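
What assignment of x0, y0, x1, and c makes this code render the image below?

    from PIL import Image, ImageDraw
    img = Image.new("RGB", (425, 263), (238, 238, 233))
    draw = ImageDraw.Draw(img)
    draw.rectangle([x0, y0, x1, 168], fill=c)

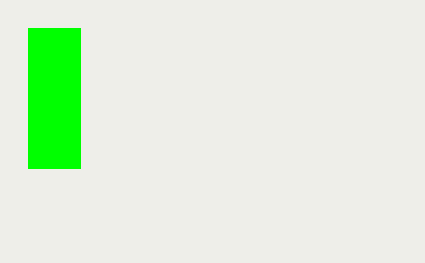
x0 = 28; y0 = 28; x1 = 80; c = 'lime'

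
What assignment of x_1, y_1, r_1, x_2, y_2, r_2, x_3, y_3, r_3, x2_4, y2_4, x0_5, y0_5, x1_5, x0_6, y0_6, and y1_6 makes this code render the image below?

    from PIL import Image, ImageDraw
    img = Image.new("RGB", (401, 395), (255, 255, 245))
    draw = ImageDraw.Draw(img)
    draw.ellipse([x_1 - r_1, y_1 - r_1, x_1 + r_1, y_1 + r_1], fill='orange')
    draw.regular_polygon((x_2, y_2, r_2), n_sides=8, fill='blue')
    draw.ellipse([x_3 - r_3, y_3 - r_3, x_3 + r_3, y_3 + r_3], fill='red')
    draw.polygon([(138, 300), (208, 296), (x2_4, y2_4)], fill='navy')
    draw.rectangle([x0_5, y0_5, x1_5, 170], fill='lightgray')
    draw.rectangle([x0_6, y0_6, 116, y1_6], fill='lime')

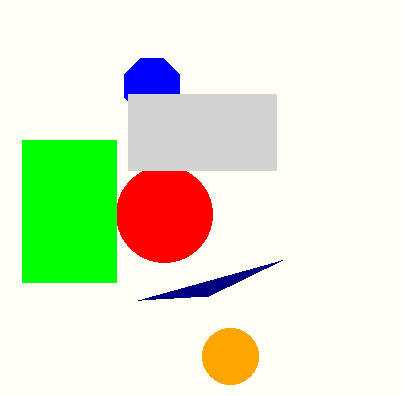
x_1 = 230
y_1 = 356
r_1 = 28
x_2 = 152
y_2 = 86
r_2 = 30
x_3 = 164
y_3 = 214
r_3 = 48
x2_4 = 282
y2_4 = 260
x0_5 = 128
y0_5 = 94
x1_5 = 276
x0_6 = 22
y0_6 = 140
y1_6 = 282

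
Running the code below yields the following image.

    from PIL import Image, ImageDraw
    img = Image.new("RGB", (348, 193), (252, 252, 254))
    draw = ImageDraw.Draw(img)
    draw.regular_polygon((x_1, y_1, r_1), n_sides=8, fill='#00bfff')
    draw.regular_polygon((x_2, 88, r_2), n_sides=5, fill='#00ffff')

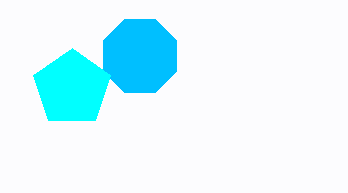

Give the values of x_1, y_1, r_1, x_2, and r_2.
x_1 = 140; y_1 = 56; r_1 = 40; x_2 = 72; r_2 = 40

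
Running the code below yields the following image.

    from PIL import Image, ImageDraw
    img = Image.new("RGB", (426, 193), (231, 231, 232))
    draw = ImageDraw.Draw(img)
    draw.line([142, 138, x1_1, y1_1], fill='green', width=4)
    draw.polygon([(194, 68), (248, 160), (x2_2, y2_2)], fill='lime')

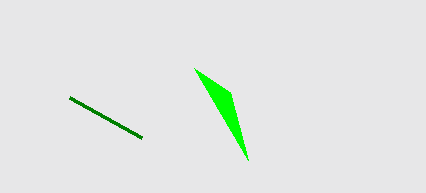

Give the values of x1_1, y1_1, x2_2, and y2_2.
x1_1 = 70
y1_1 = 98
x2_2 = 230
y2_2 = 92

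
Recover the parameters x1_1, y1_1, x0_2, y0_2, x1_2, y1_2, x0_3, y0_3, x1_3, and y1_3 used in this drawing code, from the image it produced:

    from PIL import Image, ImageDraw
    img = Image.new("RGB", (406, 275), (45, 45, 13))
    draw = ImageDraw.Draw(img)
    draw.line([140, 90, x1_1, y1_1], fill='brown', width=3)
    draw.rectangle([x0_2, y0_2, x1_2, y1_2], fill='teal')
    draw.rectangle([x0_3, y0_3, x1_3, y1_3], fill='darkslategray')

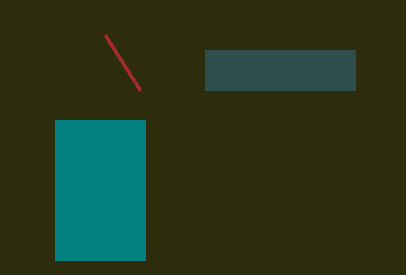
x1_1 = 105
y1_1 = 35
x0_2 = 55
y0_2 = 120
x1_2 = 145
y1_2 = 260
x0_3 = 205
y0_3 = 50
x1_3 = 355
y1_3 = 90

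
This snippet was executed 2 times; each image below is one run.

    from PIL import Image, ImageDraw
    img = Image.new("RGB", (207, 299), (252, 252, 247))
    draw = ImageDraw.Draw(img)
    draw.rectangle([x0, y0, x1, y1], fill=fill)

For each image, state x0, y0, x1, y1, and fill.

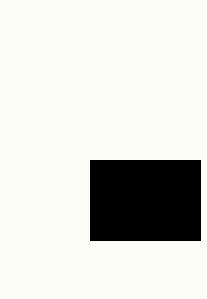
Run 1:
x0 = 90
y0 = 160
x1 = 200
y1 = 240
fill = 'black'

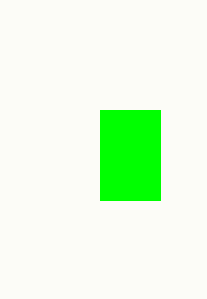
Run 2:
x0 = 100, y0 = 110, x1 = 160, y1 = 200, fill = 'lime'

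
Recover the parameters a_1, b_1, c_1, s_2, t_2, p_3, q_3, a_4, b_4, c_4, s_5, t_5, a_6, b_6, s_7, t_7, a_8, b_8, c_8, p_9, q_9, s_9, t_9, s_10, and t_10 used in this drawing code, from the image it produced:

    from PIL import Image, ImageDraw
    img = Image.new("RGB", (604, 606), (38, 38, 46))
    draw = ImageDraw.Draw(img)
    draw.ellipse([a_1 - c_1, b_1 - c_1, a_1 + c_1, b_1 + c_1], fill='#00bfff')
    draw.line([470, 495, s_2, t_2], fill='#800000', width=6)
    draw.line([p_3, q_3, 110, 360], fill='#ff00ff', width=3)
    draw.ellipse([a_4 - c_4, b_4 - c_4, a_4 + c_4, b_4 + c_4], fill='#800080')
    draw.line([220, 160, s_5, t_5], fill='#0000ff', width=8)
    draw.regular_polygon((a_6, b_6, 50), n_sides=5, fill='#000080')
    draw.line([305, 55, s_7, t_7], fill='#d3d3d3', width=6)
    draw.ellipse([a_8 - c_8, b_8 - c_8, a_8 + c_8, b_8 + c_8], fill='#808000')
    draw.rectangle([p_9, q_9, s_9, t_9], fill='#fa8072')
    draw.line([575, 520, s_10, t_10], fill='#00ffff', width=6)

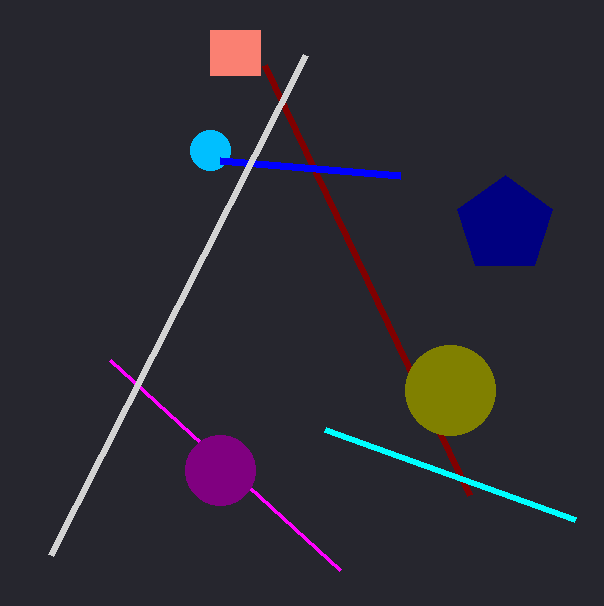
a_1 = 210; b_1 = 150; c_1 = 20; s_2 = 265; t_2 = 65; p_3 = 340; q_3 = 570; a_4 = 220; b_4 = 470; c_4 = 35; s_5 = 400; t_5 = 175; a_6 = 505; b_6 = 225; s_7 = 50; t_7 = 555; a_8 = 450; b_8 = 390; c_8 = 45; p_9 = 210; q_9 = 30; s_9 = 260; t_9 = 75; s_10 = 325; t_10 = 430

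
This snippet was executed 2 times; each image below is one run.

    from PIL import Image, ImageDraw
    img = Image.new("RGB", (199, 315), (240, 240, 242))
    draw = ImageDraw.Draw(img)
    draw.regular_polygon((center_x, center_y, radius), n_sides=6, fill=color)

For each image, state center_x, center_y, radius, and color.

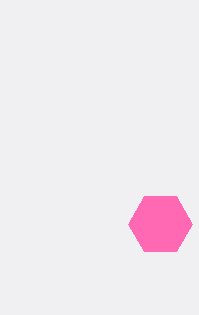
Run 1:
center_x = 160, center_y = 224, radius = 32, color = 'hotpink'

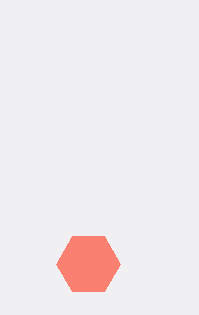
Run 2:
center_x = 88
center_y = 264
radius = 32
color = 'salmon'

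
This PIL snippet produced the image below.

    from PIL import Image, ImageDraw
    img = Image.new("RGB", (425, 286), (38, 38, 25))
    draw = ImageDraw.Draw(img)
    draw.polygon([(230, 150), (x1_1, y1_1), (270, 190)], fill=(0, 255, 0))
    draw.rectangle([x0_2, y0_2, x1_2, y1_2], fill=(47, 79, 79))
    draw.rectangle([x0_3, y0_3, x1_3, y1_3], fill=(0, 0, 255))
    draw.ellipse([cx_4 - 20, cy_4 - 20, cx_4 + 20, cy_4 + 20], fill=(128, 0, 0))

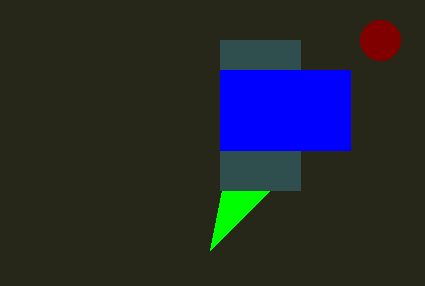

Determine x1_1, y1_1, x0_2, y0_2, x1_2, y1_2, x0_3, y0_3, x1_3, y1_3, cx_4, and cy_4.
x1_1 = 210; y1_1 = 250; x0_2 = 220; y0_2 = 40; x1_2 = 300; y1_2 = 190; x0_3 = 220; y0_3 = 70; x1_3 = 350; y1_3 = 150; cx_4 = 380; cy_4 = 40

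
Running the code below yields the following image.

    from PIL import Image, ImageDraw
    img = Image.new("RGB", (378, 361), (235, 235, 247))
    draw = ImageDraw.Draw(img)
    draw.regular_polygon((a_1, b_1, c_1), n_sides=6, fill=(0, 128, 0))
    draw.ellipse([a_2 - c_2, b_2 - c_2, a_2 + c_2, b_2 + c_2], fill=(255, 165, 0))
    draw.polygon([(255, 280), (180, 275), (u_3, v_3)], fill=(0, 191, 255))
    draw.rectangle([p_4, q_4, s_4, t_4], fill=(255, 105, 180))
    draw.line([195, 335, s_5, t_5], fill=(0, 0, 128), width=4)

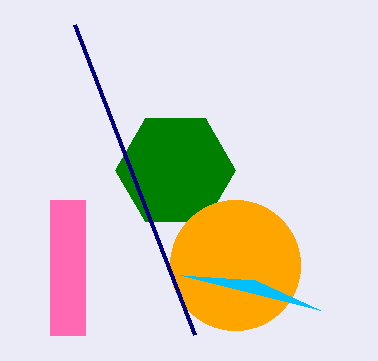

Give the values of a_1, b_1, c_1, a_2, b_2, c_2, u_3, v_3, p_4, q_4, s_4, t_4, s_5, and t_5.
a_1 = 175
b_1 = 170
c_1 = 60
a_2 = 235
b_2 = 265
c_2 = 65
u_3 = 320
v_3 = 310
p_4 = 50
q_4 = 200
s_4 = 85
t_4 = 335
s_5 = 75
t_5 = 25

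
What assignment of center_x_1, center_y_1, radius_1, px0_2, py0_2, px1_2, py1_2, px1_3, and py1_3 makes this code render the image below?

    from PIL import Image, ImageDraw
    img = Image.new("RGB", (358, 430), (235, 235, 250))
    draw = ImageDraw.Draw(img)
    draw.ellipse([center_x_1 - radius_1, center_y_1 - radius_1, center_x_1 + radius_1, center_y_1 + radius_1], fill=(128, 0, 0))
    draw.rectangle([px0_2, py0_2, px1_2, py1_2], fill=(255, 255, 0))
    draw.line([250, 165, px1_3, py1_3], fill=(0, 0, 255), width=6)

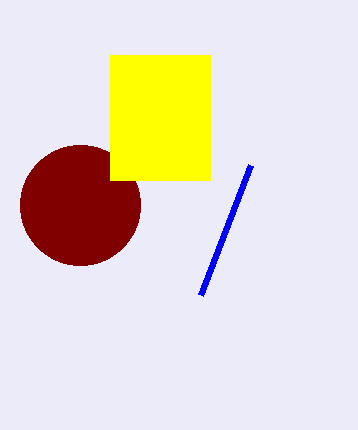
center_x_1 = 80; center_y_1 = 205; radius_1 = 60; px0_2 = 110; py0_2 = 55; px1_2 = 210; py1_2 = 180; px1_3 = 200; py1_3 = 295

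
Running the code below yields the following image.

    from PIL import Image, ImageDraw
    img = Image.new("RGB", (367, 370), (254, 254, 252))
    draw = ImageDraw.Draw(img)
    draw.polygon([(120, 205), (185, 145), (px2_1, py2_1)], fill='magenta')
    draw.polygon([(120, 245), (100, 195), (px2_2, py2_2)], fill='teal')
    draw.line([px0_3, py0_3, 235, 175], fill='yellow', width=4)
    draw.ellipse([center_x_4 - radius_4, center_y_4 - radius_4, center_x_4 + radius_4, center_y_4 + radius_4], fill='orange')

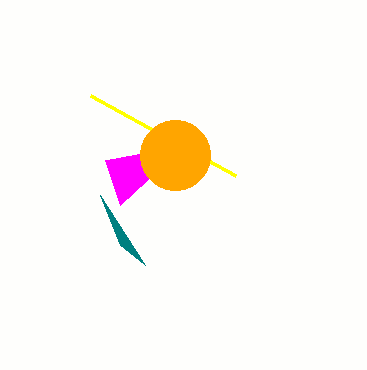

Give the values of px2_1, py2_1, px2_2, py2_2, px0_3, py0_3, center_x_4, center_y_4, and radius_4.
px2_1 = 105
py2_1 = 160
px2_2 = 145
py2_2 = 265
px0_3 = 90
py0_3 = 95
center_x_4 = 175
center_y_4 = 155
radius_4 = 35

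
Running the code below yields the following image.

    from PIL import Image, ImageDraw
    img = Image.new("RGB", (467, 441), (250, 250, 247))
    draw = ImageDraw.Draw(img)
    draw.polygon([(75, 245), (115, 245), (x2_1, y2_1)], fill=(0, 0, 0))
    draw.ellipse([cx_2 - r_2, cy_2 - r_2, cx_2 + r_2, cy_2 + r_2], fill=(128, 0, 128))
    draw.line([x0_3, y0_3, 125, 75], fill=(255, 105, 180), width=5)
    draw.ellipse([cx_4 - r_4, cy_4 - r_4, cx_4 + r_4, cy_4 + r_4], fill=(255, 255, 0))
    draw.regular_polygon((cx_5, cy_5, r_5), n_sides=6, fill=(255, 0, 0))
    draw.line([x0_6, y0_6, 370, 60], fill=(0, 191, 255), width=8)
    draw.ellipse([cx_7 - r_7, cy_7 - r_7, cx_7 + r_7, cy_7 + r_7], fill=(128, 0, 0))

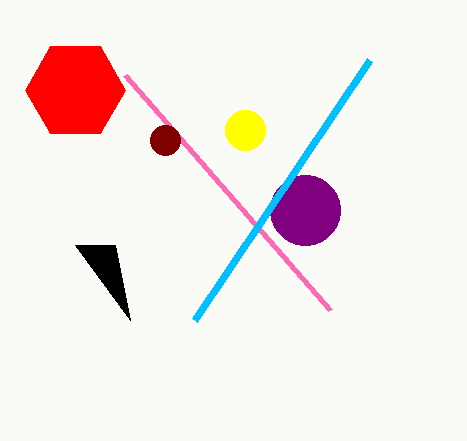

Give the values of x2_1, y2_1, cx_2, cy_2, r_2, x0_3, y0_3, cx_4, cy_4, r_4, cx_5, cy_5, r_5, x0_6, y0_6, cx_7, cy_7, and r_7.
x2_1 = 130, y2_1 = 320, cx_2 = 305, cy_2 = 210, r_2 = 35, x0_3 = 330, y0_3 = 310, cx_4 = 245, cy_4 = 130, r_4 = 20, cx_5 = 75, cy_5 = 90, r_5 = 50, x0_6 = 195, y0_6 = 320, cx_7 = 165, cy_7 = 140, r_7 = 15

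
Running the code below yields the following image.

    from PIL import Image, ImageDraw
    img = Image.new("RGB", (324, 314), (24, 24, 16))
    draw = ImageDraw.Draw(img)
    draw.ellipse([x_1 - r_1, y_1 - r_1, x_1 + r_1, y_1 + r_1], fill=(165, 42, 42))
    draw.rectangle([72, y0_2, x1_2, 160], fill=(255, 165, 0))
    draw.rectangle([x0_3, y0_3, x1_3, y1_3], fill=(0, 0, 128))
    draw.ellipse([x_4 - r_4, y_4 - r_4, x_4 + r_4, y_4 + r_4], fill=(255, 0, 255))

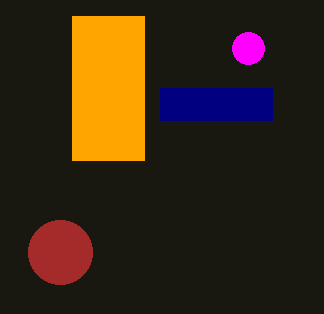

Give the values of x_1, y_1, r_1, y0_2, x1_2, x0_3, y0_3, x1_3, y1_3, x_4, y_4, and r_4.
x_1 = 60
y_1 = 252
r_1 = 32
y0_2 = 16
x1_2 = 144
x0_3 = 160
y0_3 = 88
x1_3 = 272
y1_3 = 120
x_4 = 248
y_4 = 48
r_4 = 16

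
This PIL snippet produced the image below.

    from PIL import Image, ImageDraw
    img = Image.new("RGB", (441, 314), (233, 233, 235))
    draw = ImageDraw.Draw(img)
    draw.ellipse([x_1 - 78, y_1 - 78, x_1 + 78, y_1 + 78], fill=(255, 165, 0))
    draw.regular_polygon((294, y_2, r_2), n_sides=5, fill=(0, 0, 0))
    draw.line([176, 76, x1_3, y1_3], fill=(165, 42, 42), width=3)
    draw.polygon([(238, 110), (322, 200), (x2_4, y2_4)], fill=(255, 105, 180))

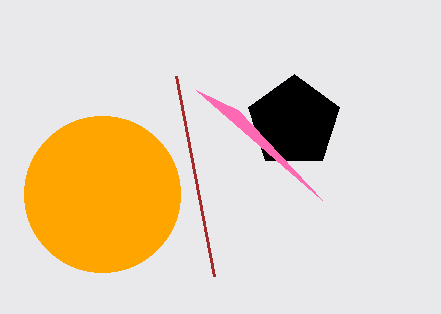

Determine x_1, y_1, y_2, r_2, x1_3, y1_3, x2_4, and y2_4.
x_1 = 102; y_1 = 194; y_2 = 122; r_2 = 48; x1_3 = 214; y1_3 = 276; x2_4 = 196; y2_4 = 90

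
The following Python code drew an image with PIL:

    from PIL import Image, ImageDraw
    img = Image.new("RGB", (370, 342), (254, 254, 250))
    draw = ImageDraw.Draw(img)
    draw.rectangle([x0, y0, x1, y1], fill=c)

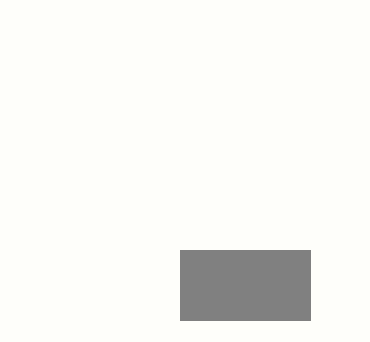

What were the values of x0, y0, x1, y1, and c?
x0 = 180; y0 = 250; x1 = 310; y1 = 320; c = 'gray'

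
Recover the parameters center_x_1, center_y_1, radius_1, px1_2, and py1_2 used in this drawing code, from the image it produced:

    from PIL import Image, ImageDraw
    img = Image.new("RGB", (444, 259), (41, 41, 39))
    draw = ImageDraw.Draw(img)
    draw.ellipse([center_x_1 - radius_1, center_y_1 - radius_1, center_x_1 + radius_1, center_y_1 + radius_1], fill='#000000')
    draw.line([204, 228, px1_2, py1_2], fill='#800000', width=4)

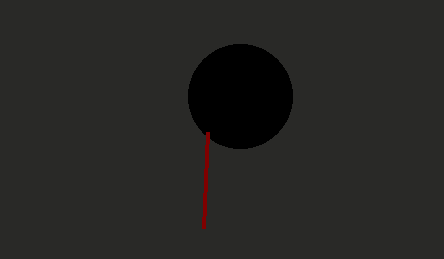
center_x_1 = 240; center_y_1 = 96; radius_1 = 52; px1_2 = 208; py1_2 = 132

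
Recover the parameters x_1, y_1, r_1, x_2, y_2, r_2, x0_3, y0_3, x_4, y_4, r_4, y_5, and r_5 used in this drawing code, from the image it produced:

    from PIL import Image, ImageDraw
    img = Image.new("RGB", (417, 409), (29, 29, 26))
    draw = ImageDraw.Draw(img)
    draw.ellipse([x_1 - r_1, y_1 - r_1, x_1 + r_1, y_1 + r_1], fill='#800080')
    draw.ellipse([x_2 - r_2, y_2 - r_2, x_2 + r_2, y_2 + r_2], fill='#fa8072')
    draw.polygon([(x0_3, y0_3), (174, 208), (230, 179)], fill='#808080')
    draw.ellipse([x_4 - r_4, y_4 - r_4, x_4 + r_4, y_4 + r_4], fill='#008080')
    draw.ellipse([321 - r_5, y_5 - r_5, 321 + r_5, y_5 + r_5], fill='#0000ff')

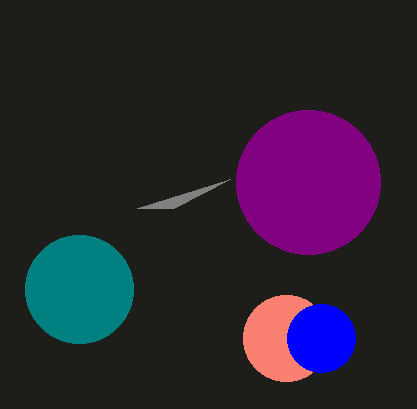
x_1 = 308, y_1 = 182, r_1 = 72, x_2 = 286, y_2 = 338, r_2 = 43, x0_3 = 137, y0_3 = 208, x_4 = 79, y_4 = 289, r_4 = 54, y_5 = 338, r_5 = 34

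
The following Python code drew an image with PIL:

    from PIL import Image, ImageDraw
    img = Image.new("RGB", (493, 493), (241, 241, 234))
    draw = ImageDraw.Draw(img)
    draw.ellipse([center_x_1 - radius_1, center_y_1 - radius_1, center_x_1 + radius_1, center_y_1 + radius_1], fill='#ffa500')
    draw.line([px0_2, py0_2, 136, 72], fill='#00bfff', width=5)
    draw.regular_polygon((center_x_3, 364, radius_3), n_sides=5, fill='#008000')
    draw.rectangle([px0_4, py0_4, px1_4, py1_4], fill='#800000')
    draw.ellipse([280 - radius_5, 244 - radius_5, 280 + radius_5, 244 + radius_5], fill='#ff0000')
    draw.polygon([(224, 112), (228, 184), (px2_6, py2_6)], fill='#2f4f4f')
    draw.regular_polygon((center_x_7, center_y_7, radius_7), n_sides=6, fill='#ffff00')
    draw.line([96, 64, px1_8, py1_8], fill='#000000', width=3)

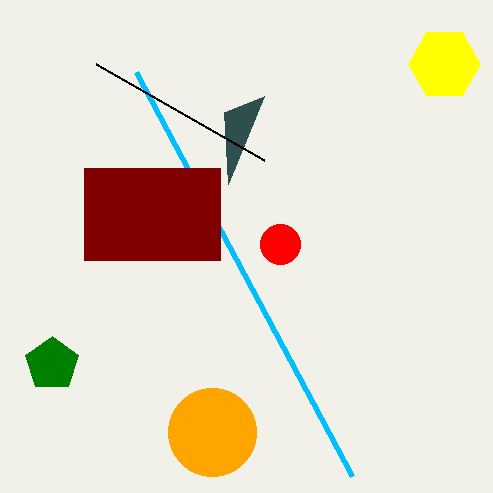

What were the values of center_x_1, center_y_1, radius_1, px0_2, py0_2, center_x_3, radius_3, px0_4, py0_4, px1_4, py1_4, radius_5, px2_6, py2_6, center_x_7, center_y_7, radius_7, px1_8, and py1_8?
center_x_1 = 212
center_y_1 = 432
radius_1 = 44
px0_2 = 352
py0_2 = 476
center_x_3 = 52
radius_3 = 28
px0_4 = 84
py0_4 = 168
px1_4 = 220
py1_4 = 260
radius_5 = 20
px2_6 = 264
py2_6 = 96
center_x_7 = 444
center_y_7 = 64
radius_7 = 36
px1_8 = 264
py1_8 = 160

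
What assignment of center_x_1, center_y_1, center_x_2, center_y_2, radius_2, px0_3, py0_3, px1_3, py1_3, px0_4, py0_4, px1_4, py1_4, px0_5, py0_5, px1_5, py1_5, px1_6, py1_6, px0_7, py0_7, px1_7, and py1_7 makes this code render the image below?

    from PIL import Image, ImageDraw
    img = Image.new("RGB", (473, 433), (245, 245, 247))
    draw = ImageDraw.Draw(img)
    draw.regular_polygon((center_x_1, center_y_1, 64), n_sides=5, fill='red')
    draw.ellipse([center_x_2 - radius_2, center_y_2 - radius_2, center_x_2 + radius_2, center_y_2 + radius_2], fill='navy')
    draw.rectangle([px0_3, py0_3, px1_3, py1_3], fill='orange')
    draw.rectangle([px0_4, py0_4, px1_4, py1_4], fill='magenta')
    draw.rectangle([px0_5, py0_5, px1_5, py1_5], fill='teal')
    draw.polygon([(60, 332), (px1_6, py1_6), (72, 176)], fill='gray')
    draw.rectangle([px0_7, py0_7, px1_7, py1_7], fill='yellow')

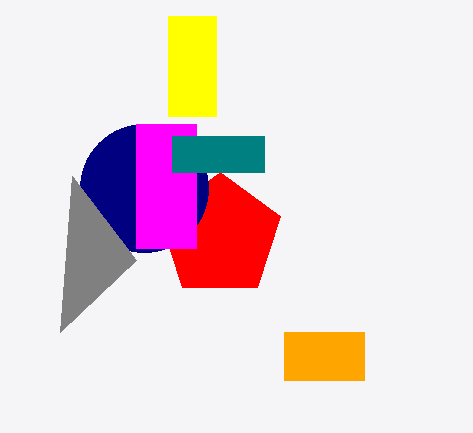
center_x_1 = 220, center_y_1 = 236, center_x_2 = 144, center_y_2 = 188, radius_2 = 64, px0_3 = 284, py0_3 = 332, px1_3 = 364, py1_3 = 380, px0_4 = 136, py0_4 = 124, px1_4 = 196, py1_4 = 248, px0_5 = 172, py0_5 = 136, px1_5 = 264, py1_5 = 172, px1_6 = 136, py1_6 = 260, px0_7 = 168, py0_7 = 16, px1_7 = 216, py1_7 = 116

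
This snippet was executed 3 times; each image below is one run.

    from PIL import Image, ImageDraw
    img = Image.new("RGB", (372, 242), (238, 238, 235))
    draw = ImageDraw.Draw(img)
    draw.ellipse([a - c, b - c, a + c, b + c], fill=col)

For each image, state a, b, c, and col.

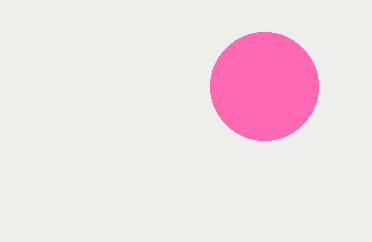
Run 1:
a = 264; b = 86; c = 54; col = 'hotpink'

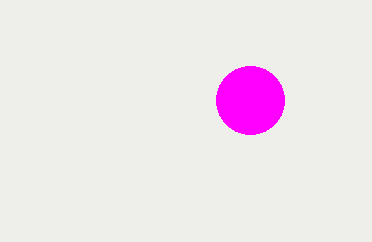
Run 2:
a = 250
b = 100
c = 34
col = 'magenta'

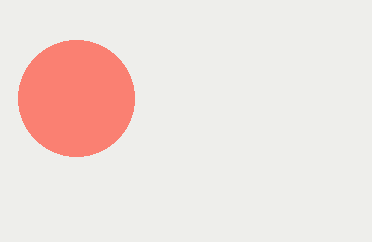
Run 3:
a = 76; b = 98; c = 58; col = 'salmon'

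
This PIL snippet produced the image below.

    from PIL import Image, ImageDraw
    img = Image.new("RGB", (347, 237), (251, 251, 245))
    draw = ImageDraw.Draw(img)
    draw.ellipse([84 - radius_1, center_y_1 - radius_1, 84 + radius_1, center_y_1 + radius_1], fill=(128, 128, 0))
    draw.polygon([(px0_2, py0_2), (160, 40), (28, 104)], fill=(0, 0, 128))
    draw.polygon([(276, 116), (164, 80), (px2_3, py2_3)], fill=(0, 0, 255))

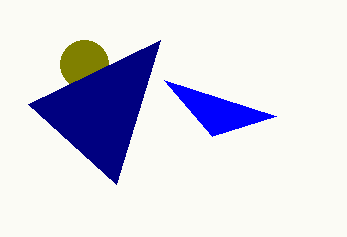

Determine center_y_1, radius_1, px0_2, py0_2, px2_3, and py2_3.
center_y_1 = 64; radius_1 = 24; px0_2 = 116; py0_2 = 184; px2_3 = 212; py2_3 = 136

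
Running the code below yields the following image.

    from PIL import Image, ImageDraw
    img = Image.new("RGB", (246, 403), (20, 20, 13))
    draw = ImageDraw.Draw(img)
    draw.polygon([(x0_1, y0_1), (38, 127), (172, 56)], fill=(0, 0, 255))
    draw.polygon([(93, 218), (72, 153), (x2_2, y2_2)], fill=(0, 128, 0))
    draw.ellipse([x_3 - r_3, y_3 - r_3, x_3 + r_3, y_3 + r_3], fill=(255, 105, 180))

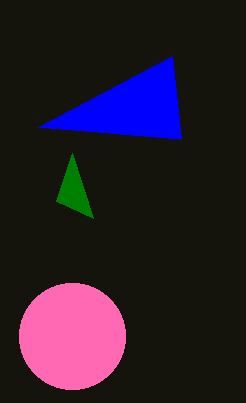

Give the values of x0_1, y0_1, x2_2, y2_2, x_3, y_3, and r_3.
x0_1 = 181, y0_1 = 139, x2_2 = 56, y2_2 = 201, x_3 = 72, y_3 = 336, r_3 = 53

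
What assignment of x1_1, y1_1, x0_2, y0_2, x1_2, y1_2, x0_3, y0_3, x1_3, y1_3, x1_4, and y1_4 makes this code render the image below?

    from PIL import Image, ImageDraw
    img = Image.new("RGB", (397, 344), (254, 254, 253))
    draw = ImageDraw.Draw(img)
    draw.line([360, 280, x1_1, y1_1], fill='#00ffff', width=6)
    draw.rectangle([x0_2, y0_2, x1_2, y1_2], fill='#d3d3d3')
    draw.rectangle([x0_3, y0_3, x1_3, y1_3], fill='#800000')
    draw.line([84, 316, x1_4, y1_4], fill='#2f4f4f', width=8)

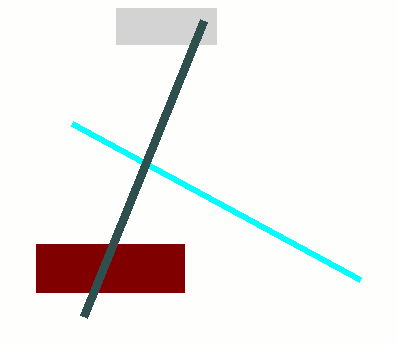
x1_1 = 72
y1_1 = 124
x0_2 = 116
y0_2 = 8
x1_2 = 216
y1_2 = 44
x0_3 = 36
y0_3 = 244
x1_3 = 184
y1_3 = 292
x1_4 = 204
y1_4 = 20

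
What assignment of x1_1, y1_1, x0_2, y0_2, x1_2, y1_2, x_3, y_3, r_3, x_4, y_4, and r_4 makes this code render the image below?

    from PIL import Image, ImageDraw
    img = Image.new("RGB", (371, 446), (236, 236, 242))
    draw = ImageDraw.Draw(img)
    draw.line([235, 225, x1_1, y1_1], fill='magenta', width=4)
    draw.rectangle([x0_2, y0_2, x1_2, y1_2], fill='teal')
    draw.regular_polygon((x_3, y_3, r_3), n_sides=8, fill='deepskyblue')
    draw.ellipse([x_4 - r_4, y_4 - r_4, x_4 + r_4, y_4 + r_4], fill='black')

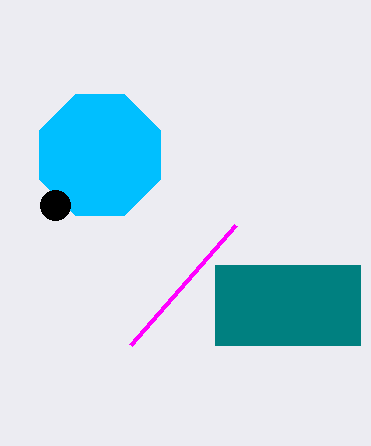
x1_1 = 130, y1_1 = 345, x0_2 = 215, y0_2 = 265, x1_2 = 360, y1_2 = 345, x_3 = 100, y_3 = 155, r_3 = 65, x_4 = 55, y_4 = 205, r_4 = 15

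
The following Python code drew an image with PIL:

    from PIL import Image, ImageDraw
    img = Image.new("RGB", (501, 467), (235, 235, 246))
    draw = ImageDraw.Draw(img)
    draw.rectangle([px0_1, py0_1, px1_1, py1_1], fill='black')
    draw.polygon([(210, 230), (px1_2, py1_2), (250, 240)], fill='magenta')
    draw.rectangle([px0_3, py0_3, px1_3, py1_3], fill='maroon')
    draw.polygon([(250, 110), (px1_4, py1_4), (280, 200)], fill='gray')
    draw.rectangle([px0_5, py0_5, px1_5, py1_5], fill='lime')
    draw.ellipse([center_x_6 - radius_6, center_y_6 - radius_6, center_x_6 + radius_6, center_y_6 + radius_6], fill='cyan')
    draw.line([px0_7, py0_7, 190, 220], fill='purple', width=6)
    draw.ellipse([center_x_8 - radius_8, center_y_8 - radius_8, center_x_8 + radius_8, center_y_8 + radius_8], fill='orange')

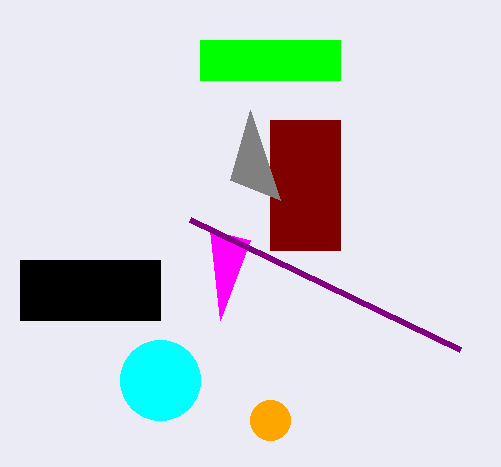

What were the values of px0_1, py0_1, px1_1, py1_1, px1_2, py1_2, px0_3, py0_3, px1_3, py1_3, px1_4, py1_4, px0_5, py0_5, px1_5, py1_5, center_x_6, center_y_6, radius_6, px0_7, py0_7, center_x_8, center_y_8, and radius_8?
px0_1 = 20, py0_1 = 260, px1_1 = 160, py1_1 = 320, px1_2 = 220, py1_2 = 320, px0_3 = 270, py0_3 = 120, px1_3 = 340, py1_3 = 250, px1_4 = 230, py1_4 = 180, px0_5 = 200, py0_5 = 40, px1_5 = 340, py1_5 = 80, center_x_6 = 160, center_y_6 = 380, radius_6 = 40, px0_7 = 460, py0_7 = 350, center_x_8 = 270, center_y_8 = 420, radius_8 = 20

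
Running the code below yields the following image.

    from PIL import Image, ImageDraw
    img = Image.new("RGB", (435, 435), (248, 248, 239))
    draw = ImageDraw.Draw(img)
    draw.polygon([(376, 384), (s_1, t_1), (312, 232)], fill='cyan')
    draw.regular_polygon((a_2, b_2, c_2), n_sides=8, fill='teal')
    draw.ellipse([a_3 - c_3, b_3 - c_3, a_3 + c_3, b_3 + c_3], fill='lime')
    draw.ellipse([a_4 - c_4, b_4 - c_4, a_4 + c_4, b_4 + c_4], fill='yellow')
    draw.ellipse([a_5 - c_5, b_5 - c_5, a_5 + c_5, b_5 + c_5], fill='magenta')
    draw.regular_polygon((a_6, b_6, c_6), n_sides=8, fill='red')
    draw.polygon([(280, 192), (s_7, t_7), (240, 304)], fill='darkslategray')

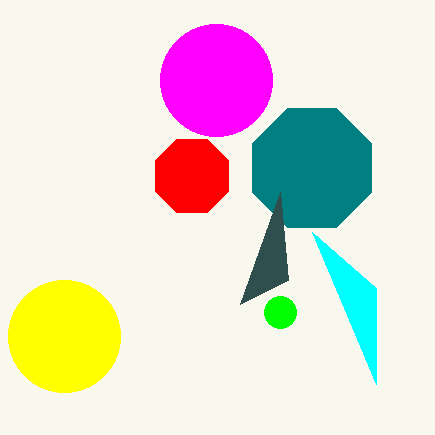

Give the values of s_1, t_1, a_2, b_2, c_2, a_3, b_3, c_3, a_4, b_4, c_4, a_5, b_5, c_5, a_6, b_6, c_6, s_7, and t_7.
s_1 = 376, t_1 = 288, a_2 = 312, b_2 = 168, c_2 = 64, a_3 = 280, b_3 = 312, c_3 = 16, a_4 = 64, b_4 = 336, c_4 = 56, a_5 = 216, b_5 = 80, c_5 = 56, a_6 = 192, b_6 = 176, c_6 = 40, s_7 = 288, t_7 = 280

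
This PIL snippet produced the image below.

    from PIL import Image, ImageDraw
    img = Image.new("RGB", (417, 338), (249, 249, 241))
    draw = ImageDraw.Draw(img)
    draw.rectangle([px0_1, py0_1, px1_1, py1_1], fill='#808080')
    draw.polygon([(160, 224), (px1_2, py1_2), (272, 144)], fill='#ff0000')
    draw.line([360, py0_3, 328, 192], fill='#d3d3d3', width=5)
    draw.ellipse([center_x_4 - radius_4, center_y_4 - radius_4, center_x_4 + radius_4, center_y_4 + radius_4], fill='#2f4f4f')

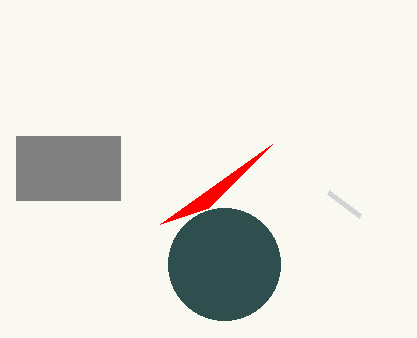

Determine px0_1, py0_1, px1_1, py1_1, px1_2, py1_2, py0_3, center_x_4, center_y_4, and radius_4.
px0_1 = 16
py0_1 = 136
px1_1 = 120
py1_1 = 200
px1_2 = 208
py1_2 = 208
py0_3 = 216
center_x_4 = 224
center_y_4 = 264
radius_4 = 56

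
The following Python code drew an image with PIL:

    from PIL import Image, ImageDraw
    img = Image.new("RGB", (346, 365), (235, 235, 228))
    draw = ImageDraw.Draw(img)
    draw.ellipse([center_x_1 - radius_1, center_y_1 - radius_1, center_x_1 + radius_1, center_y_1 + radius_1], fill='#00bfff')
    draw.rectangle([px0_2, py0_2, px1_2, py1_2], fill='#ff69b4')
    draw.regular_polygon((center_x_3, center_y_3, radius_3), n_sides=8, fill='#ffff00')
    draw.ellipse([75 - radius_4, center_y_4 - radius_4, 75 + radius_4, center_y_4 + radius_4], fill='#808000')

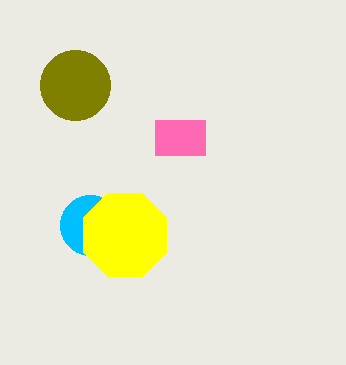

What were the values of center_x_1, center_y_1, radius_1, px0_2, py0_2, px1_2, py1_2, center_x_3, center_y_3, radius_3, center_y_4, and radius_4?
center_x_1 = 90
center_y_1 = 225
radius_1 = 30
px0_2 = 155
py0_2 = 120
px1_2 = 205
py1_2 = 155
center_x_3 = 125
center_y_3 = 235
radius_3 = 45
center_y_4 = 85
radius_4 = 35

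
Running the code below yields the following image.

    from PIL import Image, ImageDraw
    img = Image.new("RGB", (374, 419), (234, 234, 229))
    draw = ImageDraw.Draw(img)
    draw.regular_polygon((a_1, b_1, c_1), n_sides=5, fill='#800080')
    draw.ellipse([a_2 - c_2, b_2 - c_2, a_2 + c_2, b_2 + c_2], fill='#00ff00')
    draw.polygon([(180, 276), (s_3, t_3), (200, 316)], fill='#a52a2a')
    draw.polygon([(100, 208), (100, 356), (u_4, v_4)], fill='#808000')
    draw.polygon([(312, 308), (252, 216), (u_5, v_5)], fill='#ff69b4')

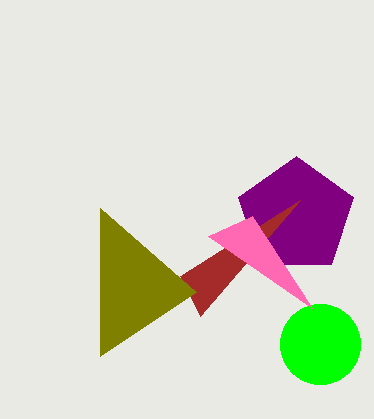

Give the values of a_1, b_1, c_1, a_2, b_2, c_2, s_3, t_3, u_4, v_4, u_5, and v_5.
a_1 = 296, b_1 = 216, c_1 = 60, a_2 = 320, b_2 = 344, c_2 = 40, s_3 = 300, t_3 = 200, u_4 = 196, v_4 = 292, u_5 = 208, v_5 = 236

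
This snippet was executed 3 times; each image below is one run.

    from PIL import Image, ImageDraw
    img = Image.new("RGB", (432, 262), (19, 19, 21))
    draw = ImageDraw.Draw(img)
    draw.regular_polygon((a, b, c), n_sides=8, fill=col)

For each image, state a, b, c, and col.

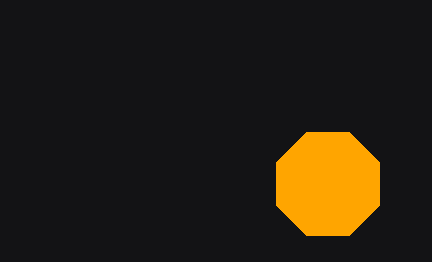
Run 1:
a = 328; b = 184; c = 56; col = 'orange'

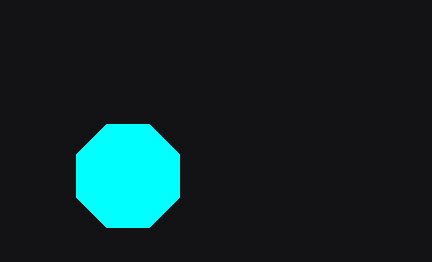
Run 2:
a = 128; b = 176; c = 56; col = 'cyan'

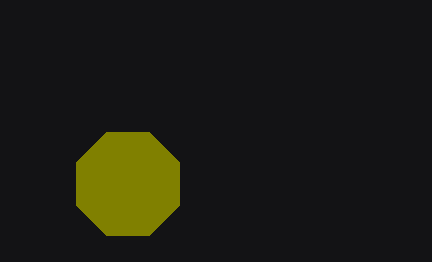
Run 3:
a = 128, b = 184, c = 56, col = 'olive'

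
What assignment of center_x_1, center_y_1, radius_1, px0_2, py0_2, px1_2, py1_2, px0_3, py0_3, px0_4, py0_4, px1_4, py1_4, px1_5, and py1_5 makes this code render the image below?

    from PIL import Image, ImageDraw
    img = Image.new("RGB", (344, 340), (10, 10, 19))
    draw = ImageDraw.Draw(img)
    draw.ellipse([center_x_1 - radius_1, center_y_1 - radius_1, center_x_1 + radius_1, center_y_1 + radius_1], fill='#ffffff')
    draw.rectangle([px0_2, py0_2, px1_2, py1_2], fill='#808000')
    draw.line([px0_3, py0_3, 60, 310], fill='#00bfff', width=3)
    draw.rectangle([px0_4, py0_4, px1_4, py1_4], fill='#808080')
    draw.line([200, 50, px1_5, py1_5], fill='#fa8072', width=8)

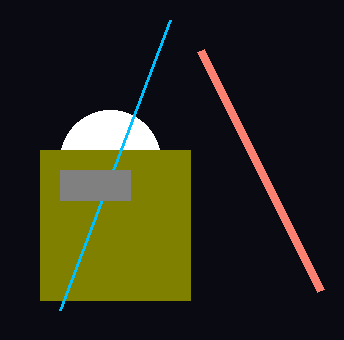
center_x_1 = 110
center_y_1 = 160
radius_1 = 50
px0_2 = 40
py0_2 = 150
px1_2 = 190
py1_2 = 300
px0_3 = 170
py0_3 = 20
px0_4 = 60
py0_4 = 170
px1_4 = 130
py1_4 = 200
px1_5 = 320
py1_5 = 290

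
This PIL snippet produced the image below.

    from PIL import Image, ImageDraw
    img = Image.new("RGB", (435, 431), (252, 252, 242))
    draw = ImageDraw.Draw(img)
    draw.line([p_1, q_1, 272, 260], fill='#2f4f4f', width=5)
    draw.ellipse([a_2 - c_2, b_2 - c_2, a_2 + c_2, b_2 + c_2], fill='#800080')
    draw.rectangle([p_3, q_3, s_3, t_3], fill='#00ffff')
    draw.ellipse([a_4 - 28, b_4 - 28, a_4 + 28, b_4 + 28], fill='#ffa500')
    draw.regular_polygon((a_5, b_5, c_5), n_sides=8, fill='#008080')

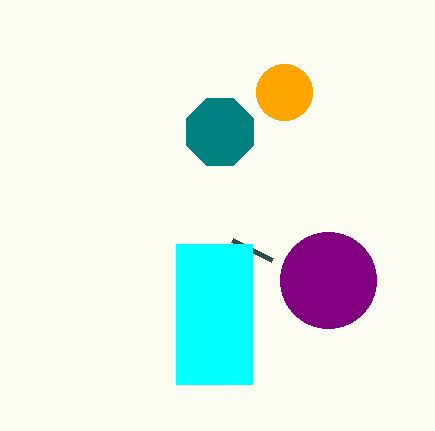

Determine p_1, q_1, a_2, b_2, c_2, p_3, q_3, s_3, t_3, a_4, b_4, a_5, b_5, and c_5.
p_1 = 232; q_1 = 240; a_2 = 328; b_2 = 280; c_2 = 48; p_3 = 176; q_3 = 244; s_3 = 252; t_3 = 384; a_4 = 284; b_4 = 92; a_5 = 220; b_5 = 132; c_5 = 36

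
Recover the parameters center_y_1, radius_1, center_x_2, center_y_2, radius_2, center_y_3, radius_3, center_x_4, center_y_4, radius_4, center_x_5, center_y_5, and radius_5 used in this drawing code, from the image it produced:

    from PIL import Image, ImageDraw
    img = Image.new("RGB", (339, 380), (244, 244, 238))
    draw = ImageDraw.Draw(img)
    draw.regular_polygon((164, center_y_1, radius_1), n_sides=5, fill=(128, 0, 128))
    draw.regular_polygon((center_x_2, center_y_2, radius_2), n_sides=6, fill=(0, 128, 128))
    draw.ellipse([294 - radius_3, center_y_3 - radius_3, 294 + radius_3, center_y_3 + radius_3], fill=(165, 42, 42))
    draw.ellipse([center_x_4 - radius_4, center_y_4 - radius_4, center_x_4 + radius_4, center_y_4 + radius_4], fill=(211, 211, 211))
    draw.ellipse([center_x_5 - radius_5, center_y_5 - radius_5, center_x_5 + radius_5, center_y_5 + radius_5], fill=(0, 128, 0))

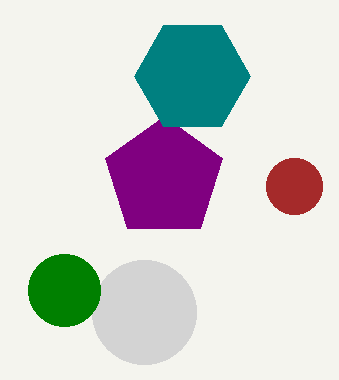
center_y_1 = 178
radius_1 = 62
center_x_2 = 192
center_y_2 = 76
radius_2 = 58
center_y_3 = 186
radius_3 = 28
center_x_4 = 144
center_y_4 = 312
radius_4 = 52
center_x_5 = 64
center_y_5 = 290
radius_5 = 36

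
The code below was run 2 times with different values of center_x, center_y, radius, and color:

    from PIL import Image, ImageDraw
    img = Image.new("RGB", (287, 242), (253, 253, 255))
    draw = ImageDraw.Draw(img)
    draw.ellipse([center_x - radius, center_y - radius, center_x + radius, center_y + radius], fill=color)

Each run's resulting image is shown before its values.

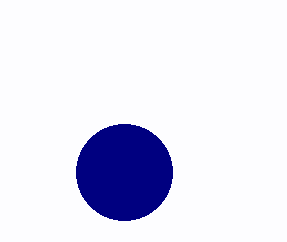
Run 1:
center_x = 124; center_y = 172; radius = 48; color = 'navy'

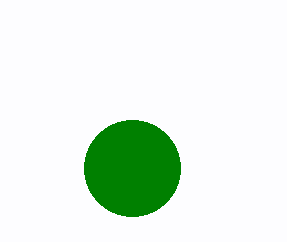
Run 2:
center_x = 132; center_y = 168; radius = 48; color = 'green'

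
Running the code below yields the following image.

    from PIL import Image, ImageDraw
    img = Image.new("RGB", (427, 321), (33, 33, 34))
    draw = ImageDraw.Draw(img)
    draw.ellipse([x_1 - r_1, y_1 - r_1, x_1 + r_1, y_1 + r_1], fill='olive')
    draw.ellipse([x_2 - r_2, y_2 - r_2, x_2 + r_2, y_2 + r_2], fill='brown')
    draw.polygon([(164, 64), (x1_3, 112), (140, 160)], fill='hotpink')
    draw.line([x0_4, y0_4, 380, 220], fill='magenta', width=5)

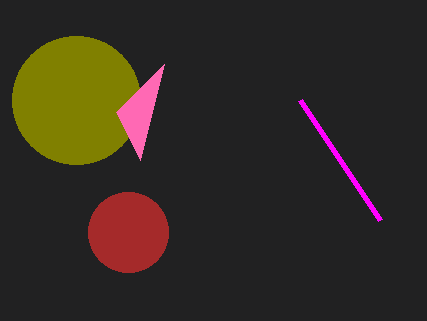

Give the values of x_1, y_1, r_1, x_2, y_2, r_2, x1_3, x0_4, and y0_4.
x_1 = 76; y_1 = 100; r_1 = 64; x_2 = 128; y_2 = 232; r_2 = 40; x1_3 = 116; x0_4 = 300; y0_4 = 100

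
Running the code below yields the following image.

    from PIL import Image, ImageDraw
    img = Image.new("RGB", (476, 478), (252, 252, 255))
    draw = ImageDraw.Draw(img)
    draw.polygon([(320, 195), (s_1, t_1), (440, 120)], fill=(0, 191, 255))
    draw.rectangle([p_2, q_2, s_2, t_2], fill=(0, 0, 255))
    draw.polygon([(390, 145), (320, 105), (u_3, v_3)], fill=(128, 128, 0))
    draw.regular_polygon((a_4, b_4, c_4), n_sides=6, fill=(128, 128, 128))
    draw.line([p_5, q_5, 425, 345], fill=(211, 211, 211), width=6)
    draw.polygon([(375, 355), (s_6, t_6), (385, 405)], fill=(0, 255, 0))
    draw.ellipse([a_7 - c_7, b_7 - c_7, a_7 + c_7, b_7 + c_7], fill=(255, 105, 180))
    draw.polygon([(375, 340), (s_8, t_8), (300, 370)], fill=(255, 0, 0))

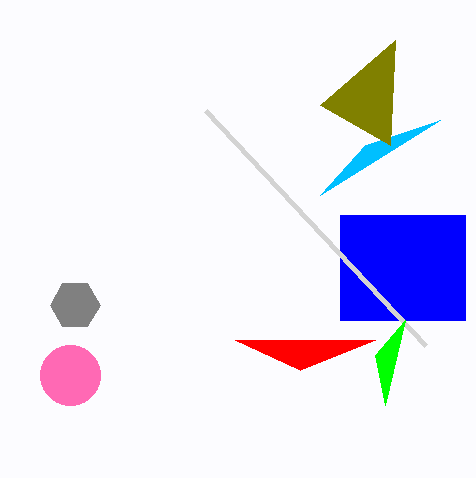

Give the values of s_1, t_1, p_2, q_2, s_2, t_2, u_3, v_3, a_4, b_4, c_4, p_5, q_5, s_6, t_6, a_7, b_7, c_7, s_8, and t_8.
s_1 = 365
t_1 = 145
p_2 = 340
q_2 = 215
s_2 = 465
t_2 = 320
u_3 = 395
v_3 = 40
a_4 = 75
b_4 = 305
c_4 = 25
p_5 = 205
q_5 = 110
s_6 = 405
t_6 = 320
a_7 = 70
b_7 = 375
c_7 = 30
s_8 = 235
t_8 = 340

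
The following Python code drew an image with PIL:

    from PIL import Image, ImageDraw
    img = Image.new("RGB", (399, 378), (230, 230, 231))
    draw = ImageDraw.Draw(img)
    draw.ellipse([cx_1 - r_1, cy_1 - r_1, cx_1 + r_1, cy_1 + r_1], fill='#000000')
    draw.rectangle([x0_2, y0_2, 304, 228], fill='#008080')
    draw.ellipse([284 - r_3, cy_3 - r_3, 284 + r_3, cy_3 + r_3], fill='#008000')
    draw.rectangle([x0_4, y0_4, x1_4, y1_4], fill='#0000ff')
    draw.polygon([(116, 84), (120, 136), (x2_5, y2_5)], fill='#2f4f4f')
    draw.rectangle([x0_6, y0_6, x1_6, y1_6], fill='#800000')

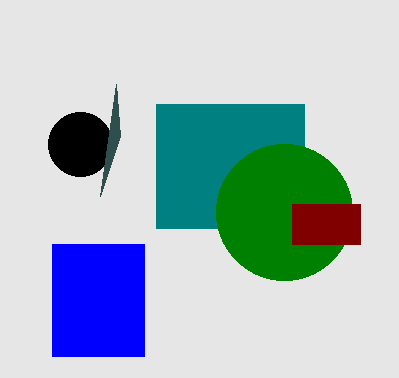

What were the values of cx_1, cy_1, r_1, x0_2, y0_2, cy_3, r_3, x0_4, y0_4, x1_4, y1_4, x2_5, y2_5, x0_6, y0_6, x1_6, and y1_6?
cx_1 = 80; cy_1 = 144; r_1 = 32; x0_2 = 156; y0_2 = 104; cy_3 = 212; r_3 = 68; x0_4 = 52; y0_4 = 244; x1_4 = 144; y1_4 = 356; x2_5 = 100; y2_5 = 196; x0_6 = 292; y0_6 = 204; x1_6 = 360; y1_6 = 244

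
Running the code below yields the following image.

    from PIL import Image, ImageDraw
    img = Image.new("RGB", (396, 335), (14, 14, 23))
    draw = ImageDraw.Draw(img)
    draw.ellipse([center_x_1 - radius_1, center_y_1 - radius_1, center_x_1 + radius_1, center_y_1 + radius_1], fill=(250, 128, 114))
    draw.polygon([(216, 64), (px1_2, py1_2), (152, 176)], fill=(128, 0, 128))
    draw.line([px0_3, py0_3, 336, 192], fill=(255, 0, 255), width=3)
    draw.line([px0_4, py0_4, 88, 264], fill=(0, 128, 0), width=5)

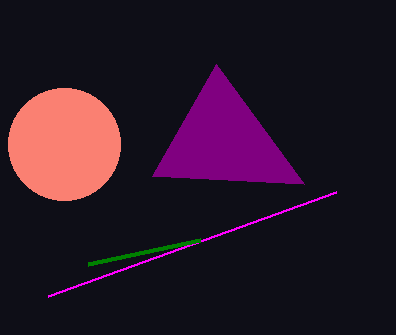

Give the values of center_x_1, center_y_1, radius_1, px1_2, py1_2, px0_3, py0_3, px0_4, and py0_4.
center_x_1 = 64, center_y_1 = 144, radius_1 = 56, px1_2 = 304, py1_2 = 184, px0_3 = 48, py0_3 = 296, px0_4 = 200, py0_4 = 240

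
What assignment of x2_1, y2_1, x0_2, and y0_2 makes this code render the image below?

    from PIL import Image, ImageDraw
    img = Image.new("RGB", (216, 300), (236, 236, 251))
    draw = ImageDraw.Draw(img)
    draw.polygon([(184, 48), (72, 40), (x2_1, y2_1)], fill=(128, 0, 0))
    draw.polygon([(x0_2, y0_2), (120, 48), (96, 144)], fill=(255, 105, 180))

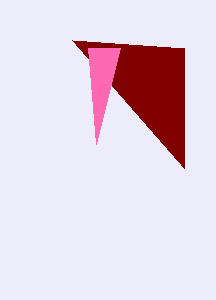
x2_1 = 184
y2_1 = 168
x0_2 = 88
y0_2 = 48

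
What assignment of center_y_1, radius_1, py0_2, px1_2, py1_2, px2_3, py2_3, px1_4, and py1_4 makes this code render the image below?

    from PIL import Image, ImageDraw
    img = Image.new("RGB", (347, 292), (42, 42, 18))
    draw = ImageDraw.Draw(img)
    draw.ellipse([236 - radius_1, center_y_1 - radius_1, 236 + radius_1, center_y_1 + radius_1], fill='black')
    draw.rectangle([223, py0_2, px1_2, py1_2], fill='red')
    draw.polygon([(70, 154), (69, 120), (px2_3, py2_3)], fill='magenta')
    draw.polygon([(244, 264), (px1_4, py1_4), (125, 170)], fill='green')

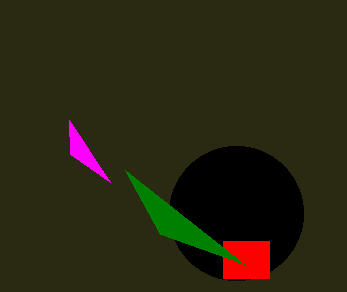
center_y_1 = 213
radius_1 = 67
py0_2 = 241
px1_2 = 269
py1_2 = 278
px2_3 = 110
py2_3 = 182
px1_4 = 160
py1_4 = 234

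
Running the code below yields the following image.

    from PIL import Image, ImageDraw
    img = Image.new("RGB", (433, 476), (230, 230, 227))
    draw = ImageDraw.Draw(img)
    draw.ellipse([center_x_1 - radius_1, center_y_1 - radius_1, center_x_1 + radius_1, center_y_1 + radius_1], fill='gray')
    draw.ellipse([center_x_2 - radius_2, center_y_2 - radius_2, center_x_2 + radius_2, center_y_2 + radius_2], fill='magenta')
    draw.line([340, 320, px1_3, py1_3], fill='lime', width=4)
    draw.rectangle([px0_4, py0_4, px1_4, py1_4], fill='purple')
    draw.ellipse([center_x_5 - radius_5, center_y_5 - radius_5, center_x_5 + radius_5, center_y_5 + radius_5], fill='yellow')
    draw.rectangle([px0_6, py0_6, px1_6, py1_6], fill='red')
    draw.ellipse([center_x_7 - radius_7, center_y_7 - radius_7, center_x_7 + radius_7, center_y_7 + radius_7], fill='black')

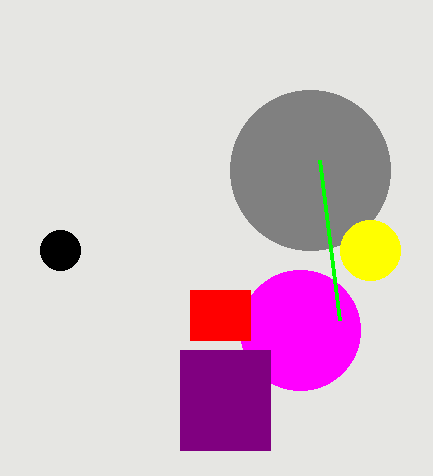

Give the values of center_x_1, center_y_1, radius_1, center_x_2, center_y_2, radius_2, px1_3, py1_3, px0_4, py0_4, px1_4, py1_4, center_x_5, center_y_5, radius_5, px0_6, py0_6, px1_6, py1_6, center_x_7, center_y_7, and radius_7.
center_x_1 = 310; center_y_1 = 170; radius_1 = 80; center_x_2 = 300; center_y_2 = 330; radius_2 = 60; px1_3 = 320; py1_3 = 160; px0_4 = 180; py0_4 = 350; px1_4 = 270; py1_4 = 450; center_x_5 = 370; center_y_5 = 250; radius_5 = 30; px0_6 = 190; py0_6 = 290; px1_6 = 250; py1_6 = 340; center_x_7 = 60; center_y_7 = 250; radius_7 = 20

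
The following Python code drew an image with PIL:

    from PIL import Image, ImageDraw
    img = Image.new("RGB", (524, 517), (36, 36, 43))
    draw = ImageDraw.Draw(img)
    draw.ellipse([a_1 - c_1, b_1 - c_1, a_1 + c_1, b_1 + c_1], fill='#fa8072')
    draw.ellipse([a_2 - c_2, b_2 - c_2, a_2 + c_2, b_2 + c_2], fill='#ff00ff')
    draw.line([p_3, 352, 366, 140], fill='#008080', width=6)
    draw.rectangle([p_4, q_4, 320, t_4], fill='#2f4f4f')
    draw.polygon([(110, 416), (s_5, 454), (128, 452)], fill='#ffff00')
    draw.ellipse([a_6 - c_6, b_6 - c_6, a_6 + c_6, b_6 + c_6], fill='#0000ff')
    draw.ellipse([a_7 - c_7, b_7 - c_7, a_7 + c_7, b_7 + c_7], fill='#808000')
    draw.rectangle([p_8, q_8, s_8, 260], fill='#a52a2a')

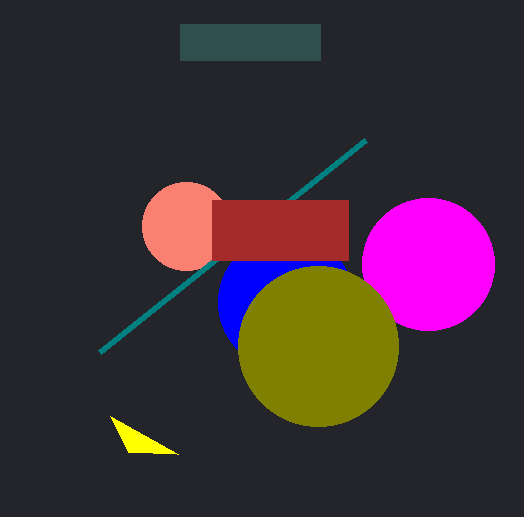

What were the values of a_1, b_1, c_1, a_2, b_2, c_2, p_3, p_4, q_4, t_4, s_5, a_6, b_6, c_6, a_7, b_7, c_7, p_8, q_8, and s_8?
a_1 = 186; b_1 = 226; c_1 = 44; a_2 = 428; b_2 = 264; c_2 = 66; p_3 = 100; p_4 = 180; q_4 = 24; t_4 = 60; s_5 = 178; a_6 = 286; b_6 = 302; c_6 = 68; a_7 = 318; b_7 = 346; c_7 = 80; p_8 = 212; q_8 = 200; s_8 = 348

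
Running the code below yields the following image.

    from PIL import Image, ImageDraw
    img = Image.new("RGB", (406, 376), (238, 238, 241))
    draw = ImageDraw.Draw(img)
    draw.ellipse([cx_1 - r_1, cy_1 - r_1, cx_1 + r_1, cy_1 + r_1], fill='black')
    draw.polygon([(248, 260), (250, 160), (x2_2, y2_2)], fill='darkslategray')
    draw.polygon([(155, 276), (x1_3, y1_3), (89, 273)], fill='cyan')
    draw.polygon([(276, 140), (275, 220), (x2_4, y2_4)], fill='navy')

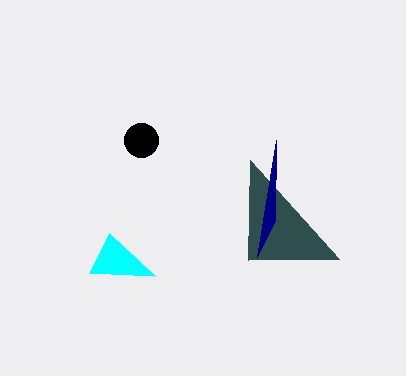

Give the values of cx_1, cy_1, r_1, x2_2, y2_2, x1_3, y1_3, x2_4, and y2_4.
cx_1 = 141
cy_1 = 140
r_1 = 17
x2_2 = 339
y2_2 = 259
x1_3 = 109
y1_3 = 233
x2_4 = 257
y2_4 = 257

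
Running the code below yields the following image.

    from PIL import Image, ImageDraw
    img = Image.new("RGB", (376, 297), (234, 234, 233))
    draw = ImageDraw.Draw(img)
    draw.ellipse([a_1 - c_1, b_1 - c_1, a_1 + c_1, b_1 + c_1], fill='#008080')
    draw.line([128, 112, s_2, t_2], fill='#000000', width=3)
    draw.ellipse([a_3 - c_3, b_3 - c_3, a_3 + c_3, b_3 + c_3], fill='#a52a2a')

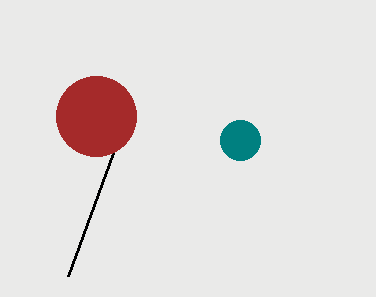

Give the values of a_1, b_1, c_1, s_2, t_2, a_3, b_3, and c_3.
a_1 = 240, b_1 = 140, c_1 = 20, s_2 = 68, t_2 = 276, a_3 = 96, b_3 = 116, c_3 = 40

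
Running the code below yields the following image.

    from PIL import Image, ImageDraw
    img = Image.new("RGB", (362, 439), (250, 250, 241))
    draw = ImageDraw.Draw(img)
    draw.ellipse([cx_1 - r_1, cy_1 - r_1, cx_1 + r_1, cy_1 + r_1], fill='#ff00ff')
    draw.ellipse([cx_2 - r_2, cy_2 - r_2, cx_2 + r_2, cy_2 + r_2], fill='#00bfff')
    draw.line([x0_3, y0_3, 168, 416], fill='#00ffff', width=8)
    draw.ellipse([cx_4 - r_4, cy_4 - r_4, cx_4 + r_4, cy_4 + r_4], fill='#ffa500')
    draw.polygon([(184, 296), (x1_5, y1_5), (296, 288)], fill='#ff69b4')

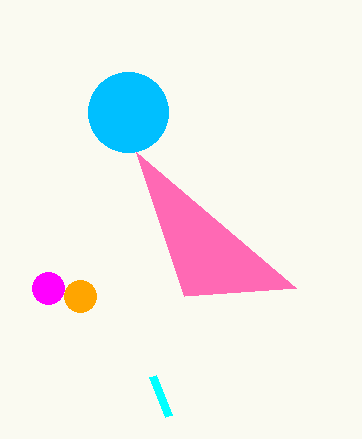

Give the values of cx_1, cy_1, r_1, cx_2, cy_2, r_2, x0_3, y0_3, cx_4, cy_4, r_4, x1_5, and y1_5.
cx_1 = 48; cy_1 = 288; r_1 = 16; cx_2 = 128; cy_2 = 112; r_2 = 40; x0_3 = 152; y0_3 = 376; cx_4 = 80; cy_4 = 296; r_4 = 16; x1_5 = 136; y1_5 = 152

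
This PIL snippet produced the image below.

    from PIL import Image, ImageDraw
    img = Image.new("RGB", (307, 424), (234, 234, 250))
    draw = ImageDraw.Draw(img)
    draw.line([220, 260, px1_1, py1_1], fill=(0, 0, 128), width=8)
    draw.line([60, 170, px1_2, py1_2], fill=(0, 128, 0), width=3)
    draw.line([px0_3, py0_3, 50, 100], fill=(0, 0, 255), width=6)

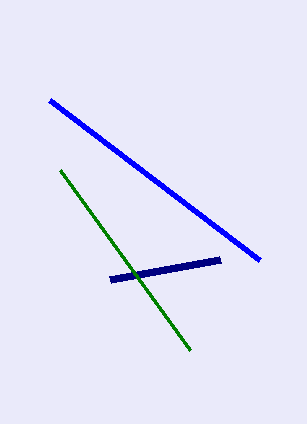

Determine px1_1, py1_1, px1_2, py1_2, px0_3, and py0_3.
px1_1 = 110
py1_1 = 280
px1_2 = 190
py1_2 = 350
px0_3 = 260
py0_3 = 260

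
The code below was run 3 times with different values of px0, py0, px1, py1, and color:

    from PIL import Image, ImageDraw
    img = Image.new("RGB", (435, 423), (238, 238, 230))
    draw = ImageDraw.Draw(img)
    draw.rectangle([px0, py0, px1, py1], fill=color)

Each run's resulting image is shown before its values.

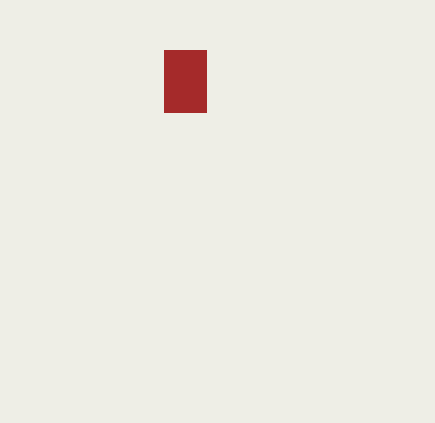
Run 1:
px0 = 164; py0 = 50; px1 = 206; py1 = 112; color = 'brown'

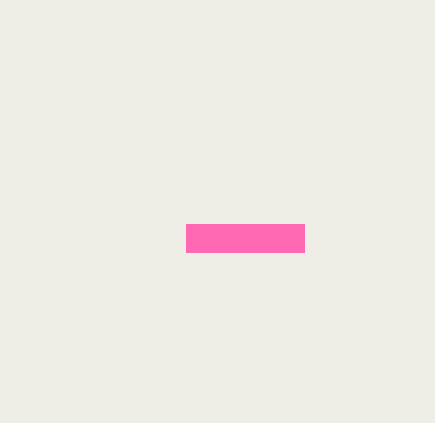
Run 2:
px0 = 186; py0 = 224; px1 = 304; py1 = 252; color = 'hotpink'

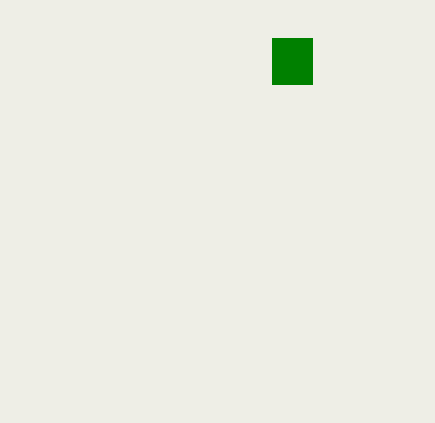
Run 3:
px0 = 272
py0 = 38
px1 = 312
py1 = 84
color = 'green'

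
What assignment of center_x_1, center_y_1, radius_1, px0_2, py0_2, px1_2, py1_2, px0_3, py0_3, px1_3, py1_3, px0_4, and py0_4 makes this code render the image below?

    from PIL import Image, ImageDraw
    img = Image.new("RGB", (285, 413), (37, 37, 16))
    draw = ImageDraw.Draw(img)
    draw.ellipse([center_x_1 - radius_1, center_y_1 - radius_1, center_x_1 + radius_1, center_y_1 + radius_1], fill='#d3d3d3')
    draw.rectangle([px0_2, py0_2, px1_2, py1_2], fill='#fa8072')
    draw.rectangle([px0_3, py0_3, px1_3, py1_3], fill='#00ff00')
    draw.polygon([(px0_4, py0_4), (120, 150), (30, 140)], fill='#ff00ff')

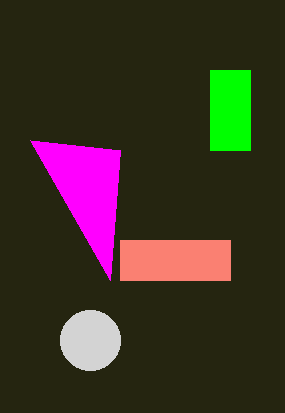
center_x_1 = 90, center_y_1 = 340, radius_1 = 30, px0_2 = 120, py0_2 = 240, px1_2 = 230, py1_2 = 280, px0_3 = 210, py0_3 = 70, px1_3 = 250, py1_3 = 150, px0_4 = 110, py0_4 = 280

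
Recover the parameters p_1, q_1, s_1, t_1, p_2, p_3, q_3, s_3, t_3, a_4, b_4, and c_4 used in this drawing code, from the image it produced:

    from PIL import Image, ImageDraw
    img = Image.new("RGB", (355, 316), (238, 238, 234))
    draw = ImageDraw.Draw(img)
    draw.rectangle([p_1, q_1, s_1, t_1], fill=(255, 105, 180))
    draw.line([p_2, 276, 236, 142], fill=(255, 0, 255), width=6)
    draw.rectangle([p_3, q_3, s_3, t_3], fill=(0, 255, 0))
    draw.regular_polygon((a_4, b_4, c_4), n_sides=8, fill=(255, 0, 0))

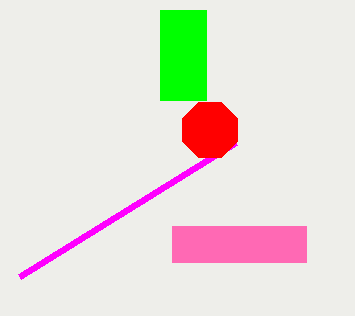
p_1 = 172
q_1 = 226
s_1 = 306
t_1 = 262
p_2 = 20
p_3 = 160
q_3 = 10
s_3 = 206
t_3 = 100
a_4 = 210
b_4 = 130
c_4 = 30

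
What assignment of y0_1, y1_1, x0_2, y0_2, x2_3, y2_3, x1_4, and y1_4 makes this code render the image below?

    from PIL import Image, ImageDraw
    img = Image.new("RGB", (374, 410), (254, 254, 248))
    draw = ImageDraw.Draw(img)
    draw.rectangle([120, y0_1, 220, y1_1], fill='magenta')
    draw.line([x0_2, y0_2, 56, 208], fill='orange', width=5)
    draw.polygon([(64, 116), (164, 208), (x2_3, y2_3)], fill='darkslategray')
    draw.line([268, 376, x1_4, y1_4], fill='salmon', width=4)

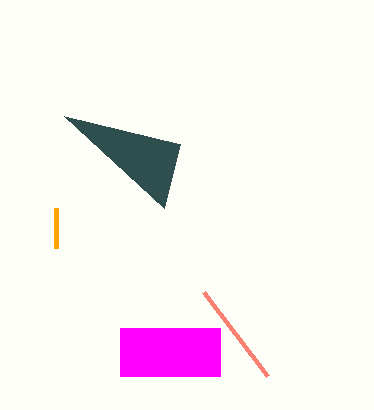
y0_1 = 328; y1_1 = 376; x0_2 = 56; y0_2 = 248; x2_3 = 180; y2_3 = 144; x1_4 = 204; y1_4 = 292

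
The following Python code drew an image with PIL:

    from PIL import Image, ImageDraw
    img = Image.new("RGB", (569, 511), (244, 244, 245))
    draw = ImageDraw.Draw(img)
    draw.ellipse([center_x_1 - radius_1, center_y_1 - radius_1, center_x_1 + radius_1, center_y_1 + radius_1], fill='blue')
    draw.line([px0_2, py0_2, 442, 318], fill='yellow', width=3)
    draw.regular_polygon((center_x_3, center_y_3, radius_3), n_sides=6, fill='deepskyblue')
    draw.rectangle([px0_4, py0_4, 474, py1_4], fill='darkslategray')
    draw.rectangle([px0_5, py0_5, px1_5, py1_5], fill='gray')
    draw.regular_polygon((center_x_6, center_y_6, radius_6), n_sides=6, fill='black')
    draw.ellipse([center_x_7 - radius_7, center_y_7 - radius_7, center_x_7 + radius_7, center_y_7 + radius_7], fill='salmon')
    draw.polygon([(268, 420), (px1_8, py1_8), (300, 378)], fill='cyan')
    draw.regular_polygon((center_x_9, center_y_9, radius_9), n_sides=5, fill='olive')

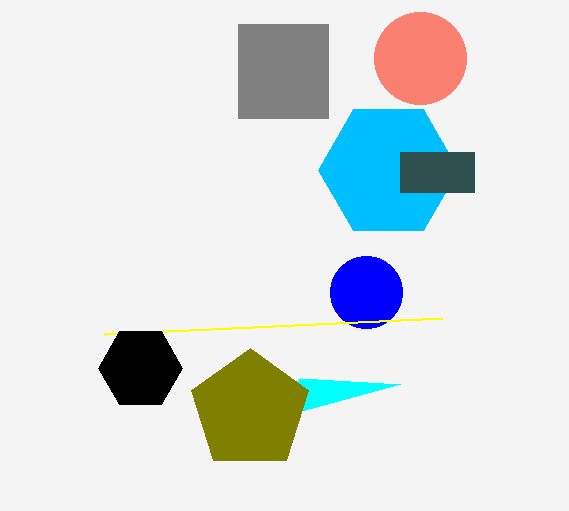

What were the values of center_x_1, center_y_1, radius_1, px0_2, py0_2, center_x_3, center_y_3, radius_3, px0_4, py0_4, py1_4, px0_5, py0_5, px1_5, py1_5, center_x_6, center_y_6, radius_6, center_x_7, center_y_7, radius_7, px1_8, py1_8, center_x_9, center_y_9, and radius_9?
center_x_1 = 366; center_y_1 = 292; radius_1 = 36; px0_2 = 104; py0_2 = 334; center_x_3 = 388; center_y_3 = 170; radius_3 = 70; px0_4 = 400; py0_4 = 152; py1_4 = 192; px0_5 = 238; py0_5 = 24; px1_5 = 328; py1_5 = 118; center_x_6 = 140; center_y_6 = 368; radius_6 = 42; center_x_7 = 420; center_y_7 = 58; radius_7 = 46; px1_8 = 400; py1_8 = 384; center_x_9 = 250; center_y_9 = 410; radius_9 = 62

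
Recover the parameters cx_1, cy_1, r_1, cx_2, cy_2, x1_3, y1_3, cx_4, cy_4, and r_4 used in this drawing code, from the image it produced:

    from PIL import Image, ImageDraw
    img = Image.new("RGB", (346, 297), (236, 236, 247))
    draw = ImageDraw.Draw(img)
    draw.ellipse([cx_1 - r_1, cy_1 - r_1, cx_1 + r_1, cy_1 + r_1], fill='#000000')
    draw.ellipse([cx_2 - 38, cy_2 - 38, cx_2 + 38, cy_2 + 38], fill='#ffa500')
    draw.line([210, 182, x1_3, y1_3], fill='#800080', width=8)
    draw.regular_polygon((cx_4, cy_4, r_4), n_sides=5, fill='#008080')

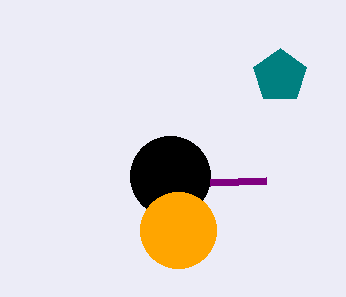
cx_1 = 170, cy_1 = 176, r_1 = 40, cx_2 = 178, cy_2 = 230, x1_3 = 266, y1_3 = 180, cx_4 = 280, cy_4 = 76, r_4 = 28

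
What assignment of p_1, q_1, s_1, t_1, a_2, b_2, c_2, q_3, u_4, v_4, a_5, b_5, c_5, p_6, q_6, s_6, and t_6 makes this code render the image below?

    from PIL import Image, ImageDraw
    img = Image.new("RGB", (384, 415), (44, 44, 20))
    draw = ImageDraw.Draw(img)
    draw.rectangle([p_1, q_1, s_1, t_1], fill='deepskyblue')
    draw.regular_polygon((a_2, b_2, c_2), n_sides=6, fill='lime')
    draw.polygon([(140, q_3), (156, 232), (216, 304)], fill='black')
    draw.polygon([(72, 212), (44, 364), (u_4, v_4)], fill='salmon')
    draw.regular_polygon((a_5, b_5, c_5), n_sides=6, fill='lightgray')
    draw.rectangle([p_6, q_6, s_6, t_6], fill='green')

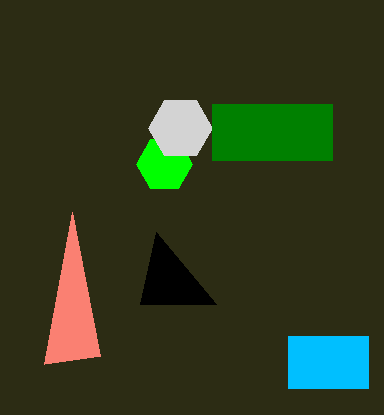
p_1 = 288; q_1 = 336; s_1 = 368; t_1 = 388; a_2 = 164; b_2 = 164; c_2 = 28; q_3 = 304; u_4 = 100; v_4 = 356; a_5 = 180; b_5 = 128; c_5 = 32; p_6 = 212; q_6 = 104; s_6 = 332; t_6 = 160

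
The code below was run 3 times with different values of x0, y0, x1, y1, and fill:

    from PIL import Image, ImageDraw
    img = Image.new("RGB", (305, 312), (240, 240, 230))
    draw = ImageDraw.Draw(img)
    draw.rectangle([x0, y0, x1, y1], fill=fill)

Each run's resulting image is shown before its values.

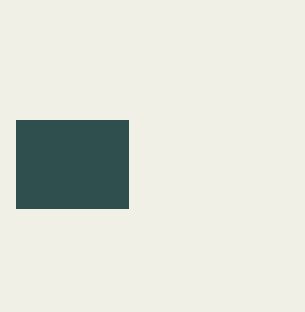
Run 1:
x0 = 16; y0 = 120; x1 = 128; y1 = 208; fill = 'darkslategray'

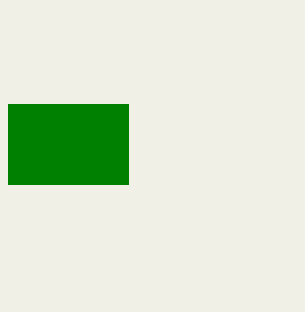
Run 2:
x0 = 8
y0 = 104
x1 = 128
y1 = 184
fill = 'green'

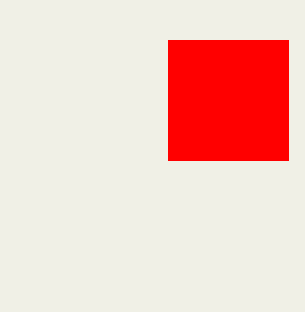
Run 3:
x0 = 168
y0 = 40
x1 = 288
y1 = 160
fill = 'red'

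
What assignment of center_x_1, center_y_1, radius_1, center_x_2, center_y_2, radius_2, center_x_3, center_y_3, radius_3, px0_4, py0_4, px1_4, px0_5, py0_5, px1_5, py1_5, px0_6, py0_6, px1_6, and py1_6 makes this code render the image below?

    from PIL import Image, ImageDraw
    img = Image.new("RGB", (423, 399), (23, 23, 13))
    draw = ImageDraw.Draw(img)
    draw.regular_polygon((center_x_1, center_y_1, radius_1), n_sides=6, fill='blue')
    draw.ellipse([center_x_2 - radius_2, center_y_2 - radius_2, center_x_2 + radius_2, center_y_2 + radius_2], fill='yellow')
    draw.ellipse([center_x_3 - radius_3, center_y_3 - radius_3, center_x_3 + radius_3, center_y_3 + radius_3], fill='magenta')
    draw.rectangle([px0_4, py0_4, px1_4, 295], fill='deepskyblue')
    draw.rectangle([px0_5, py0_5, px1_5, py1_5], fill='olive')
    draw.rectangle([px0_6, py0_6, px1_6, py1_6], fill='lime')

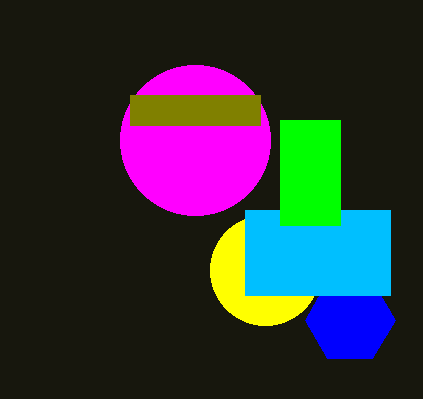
center_x_1 = 350; center_y_1 = 320; radius_1 = 45; center_x_2 = 265; center_y_2 = 270; radius_2 = 55; center_x_3 = 195; center_y_3 = 140; radius_3 = 75; px0_4 = 245; py0_4 = 210; px1_4 = 390; px0_5 = 130; py0_5 = 95; px1_5 = 260; py1_5 = 125; px0_6 = 280; py0_6 = 120; px1_6 = 340; py1_6 = 225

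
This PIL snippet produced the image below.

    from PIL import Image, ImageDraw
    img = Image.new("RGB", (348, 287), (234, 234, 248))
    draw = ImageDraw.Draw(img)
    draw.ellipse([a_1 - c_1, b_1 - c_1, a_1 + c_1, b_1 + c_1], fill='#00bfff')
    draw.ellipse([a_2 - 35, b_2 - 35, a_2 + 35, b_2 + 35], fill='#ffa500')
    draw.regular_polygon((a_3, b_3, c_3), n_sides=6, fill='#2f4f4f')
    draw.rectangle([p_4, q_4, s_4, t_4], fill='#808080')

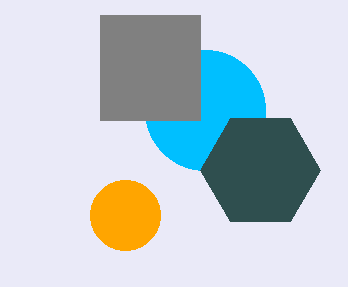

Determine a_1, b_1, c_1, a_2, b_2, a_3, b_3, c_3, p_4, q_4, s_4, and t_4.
a_1 = 205
b_1 = 110
c_1 = 60
a_2 = 125
b_2 = 215
a_3 = 260
b_3 = 170
c_3 = 60
p_4 = 100
q_4 = 15
s_4 = 200
t_4 = 120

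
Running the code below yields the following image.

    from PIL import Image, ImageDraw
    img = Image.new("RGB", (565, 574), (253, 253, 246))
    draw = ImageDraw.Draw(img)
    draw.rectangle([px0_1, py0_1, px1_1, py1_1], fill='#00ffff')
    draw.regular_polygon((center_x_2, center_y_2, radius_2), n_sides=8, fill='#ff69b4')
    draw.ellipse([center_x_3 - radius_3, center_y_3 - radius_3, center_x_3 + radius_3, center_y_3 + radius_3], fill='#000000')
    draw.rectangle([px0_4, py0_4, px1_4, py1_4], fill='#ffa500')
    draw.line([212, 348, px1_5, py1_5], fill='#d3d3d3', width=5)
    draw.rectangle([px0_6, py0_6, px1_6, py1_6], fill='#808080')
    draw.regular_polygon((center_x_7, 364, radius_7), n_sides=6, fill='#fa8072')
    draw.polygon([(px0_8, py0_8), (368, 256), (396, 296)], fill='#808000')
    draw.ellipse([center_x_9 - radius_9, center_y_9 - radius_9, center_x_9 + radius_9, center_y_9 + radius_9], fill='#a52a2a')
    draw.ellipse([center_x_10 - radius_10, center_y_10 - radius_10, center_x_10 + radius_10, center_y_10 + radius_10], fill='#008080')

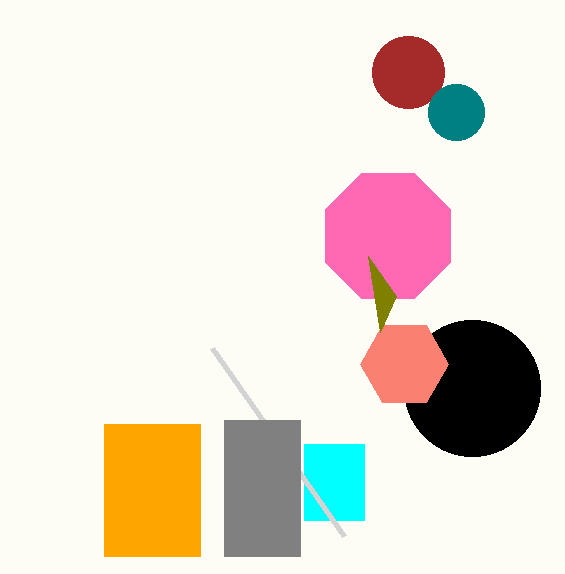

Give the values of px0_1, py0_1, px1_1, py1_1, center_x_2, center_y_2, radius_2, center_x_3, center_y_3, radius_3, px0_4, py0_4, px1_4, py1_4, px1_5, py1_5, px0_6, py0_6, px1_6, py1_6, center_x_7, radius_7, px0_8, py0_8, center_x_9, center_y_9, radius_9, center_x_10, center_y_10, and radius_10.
px0_1 = 304; py0_1 = 444; px1_1 = 364; py1_1 = 520; center_x_2 = 388; center_y_2 = 236; radius_2 = 68; center_x_3 = 472; center_y_3 = 388; radius_3 = 68; px0_4 = 104; py0_4 = 424; px1_4 = 200; py1_4 = 556; px1_5 = 344; py1_5 = 536; px0_6 = 224; py0_6 = 420; px1_6 = 300; py1_6 = 556; center_x_7 = 404; radius_7 = 44; px0_8 = 380; py0_8 = 332; center_x_9 = 408; center_y_9 = 72; radius_9 = 36; center_x_10 = 456; center_y_10 = 112; radius_10 = 28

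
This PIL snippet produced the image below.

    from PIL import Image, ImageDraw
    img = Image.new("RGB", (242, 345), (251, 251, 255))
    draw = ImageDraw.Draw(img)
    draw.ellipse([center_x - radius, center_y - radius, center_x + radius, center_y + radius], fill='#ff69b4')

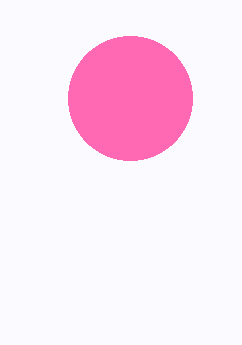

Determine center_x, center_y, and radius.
center_x = 130; center_y = 98; radius = 62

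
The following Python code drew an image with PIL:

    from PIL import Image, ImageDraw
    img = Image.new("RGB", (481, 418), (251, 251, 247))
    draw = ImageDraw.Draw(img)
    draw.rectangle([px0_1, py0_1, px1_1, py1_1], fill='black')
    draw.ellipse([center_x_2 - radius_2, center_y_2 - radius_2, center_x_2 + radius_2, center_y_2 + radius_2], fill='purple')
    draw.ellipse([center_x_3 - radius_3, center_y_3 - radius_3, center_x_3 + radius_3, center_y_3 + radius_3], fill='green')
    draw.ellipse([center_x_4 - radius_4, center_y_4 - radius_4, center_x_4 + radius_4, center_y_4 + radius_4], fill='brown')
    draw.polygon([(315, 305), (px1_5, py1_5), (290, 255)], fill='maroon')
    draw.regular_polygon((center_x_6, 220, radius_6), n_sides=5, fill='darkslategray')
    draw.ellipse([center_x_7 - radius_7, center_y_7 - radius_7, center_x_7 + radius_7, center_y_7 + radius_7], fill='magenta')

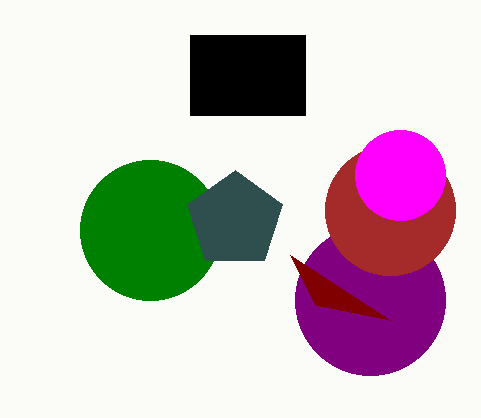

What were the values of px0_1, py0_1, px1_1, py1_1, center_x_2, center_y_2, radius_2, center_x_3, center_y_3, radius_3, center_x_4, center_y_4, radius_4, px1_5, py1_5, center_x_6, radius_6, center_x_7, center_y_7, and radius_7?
px0_1 = 190; py0_1 = 35; px1_1 = 305; py1_1 = 115; center_x_2 = 370; center_y_2 = 300; radius_2 = 75; center_x_3 = 150; center_y_3 = 230; radius_3 = 70; center_x_4 = 390; center_y_4 = 210; radius_4 = 65; px1_5 = 390; py1_5 = 320; center_x_6 = 235; radius_6 = 50; center_x_7 = 400; center_y_7 = 175; radius_7 = 45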